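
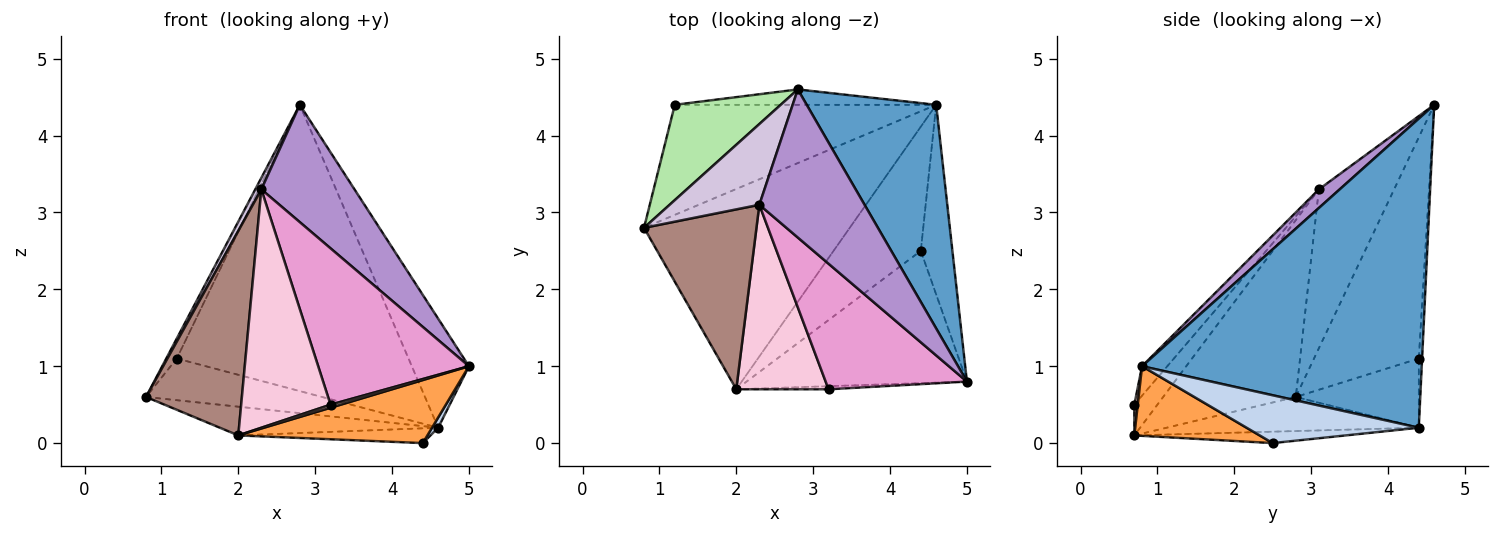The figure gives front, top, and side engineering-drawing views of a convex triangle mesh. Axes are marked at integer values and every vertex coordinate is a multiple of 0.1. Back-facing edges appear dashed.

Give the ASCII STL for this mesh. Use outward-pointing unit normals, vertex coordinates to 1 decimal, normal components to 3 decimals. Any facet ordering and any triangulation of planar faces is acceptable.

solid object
 facet normal 0.906 0.185 0.380
  outer loop
   vertex 4.6 4.4 0.2
   vertex 2.8 4.6 4.4
   vertex 5.0 0.8 1.0
  endloop
 endfacet
 facet normal 0.834 -0.030 -0.551
  outer loop
   vertex 4.6 4.4 0.2
   vertex 5.0 0.8 1.0
   vertex 4.4 2.5 0.0
  endloop
 endfacet
 facet normal 0.274 -0.414 -0.868
  outer loop
   vertex 2.0 0.7 0.1
   vertex 4.4 2.5 0.0
   vertex 5.0 0.8 1.0
  endloop
 endfacet
 facet normal -0.162 0.140 -0.977
  outer loop
   vertex 2.0 0.7 0.1
   vertex 0.8 2.8 0.6
   vertex 4.6 4.4 0.2
  endloop
 endfacet
 facet normal -0.129 0.117 -0.985
  outer loop
   vertex 2.0 0.7 0.1
   vertex 4.6 4.4 0.2
   vertex 4.4 2.5 0.0
  endloop
 endfacet
 facet normal -0.898 0.090 0.430
  outer loop
   vertex 1.2 4.4 1.1
   vertex 0.8 2.8 0.6
   vertex 2.8 4.6 4.4
  endloop
 endfacet
 facet normal -0.240 0.344 -0.908
  outer loop
   vertex 1.2 4.4 1.1
   vertex 4.6 4.4 0.2
   vertex 0.8 2.8 0.6
  endloop
 endfacet
 facet normal -0.014 0.998 -0.054
  outer loop
   vertex 1.2 4.4 1.1
   vertex 2.8 4.6 4.4
   vertex 4.6 4.4 0.2
  endloop
 endfacet
 facet normal 0.137 -0.615 0.776
  outer loop
   vertex 2.3 3.1 3.3
   vertex 5.0 0.8 1.0
   vertex 2.8 4.6 4.4
  endloop
 endfacet
 facet normal -0.869 -0.070 0.490
  outer loop
   vertex 2.3 3.1 3.3
   vertex 2.8 4.6 4.4
   vertex 0.8 2.8 0.6
  endloop
 endfacet
 facet normal -0.720 -0.521 0.458
  outer loop
   vertex 2.3 3.1 3.3
   vertex 0.8 2.8 0.6
   vertex 2.0 0.7 0.1
  endloop
 endfacet
 facet normal 0.229 -0.688 -0.688
  outer loop
   vertex 3.2 0.7 0.5
   vertex 2.0 0.7 0.1
   vertex 5.0 0.8 1.0
  endloop
 endfacet
 facet normal -0.130 -0.773 0.621
  outer loop
   vertex 3.2 0.7 0.5
   vertex 5.0 0.8 1.0
   vertex 2.3 3.1 3.3
  endloop
 endfacet
 facet normal -0.200 -0.775 0.600
  outer loop
   vertex 3.2 0.7 0.5
   vertex 2.3 3.1 3.3
   vertex 2.0 0.7 0.1
  endloop
 endfacet
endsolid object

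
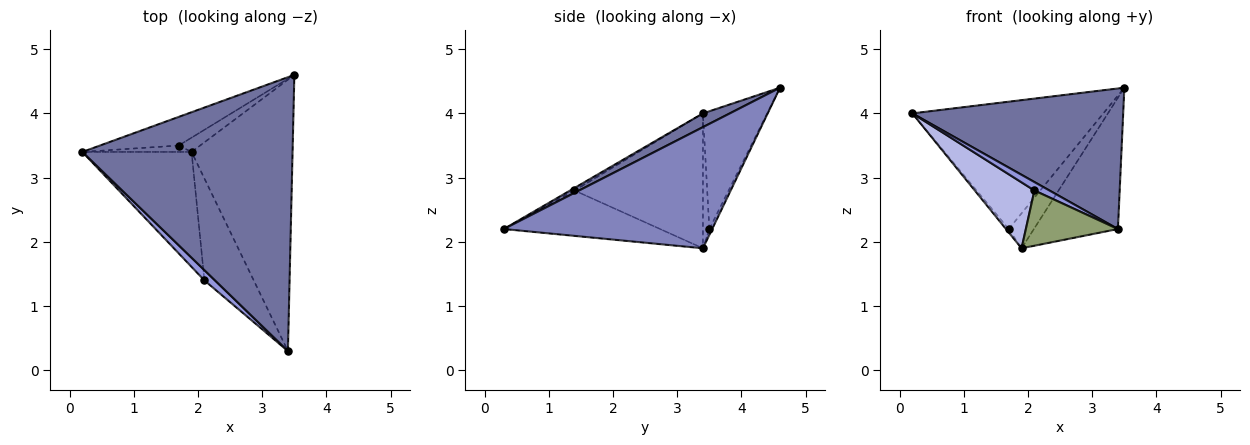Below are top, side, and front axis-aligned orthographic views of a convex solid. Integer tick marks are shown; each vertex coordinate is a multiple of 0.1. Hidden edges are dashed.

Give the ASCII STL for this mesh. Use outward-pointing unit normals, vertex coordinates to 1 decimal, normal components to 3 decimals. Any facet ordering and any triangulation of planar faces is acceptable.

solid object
 facet normal 0.058 -0.456 0.888
  outer loop
   vertex 3.4 0.3 2.2
   vertex 3.5 4.6 4.4
   vertex 0.2 3.4 4.0
  endloop
 endfacet
 facet normal 0.734 0.296 -0.612
  outer loop
   vertex 1.9 3.4 1.9
   vertex 3.5 4.6 4.4
   vertex 3.4 0.3 2.2
  endloop
 endfacet
 facet normal -0.179 -0.625 0.760
  outer loop
   vertex 2.1 1.4 2.8
   vertex 3.4 0.3 2.2
   vertex 0.2 3.4 4.0
  endloop
 endfacet
 facet normal -0.731 -0.339 -0.592
  outer loop
   vertex 2.1 1.4 2.8
   vertex 0.2 3.4 4.0
   vertex 1.9 3.4 1.9
  endloop
 endfacet
 facet normal -0.629 -0.370 -0.684
  outer loop
   vertex 2.1 1.4 2.8
   vertex 1.9 3.4 1.9
   vertex 3.4 0.3 2.2
  endloop
 endfacet
 facet normal -0.312 0.927 -0.208
  outer loop
   vertex 1.7 3.5 2.2
   vertex 0.2 3.4 4.0
   vertex 3.5 4.6 4.4
  endloop
 endfacet
 facet normal -0.737 0.316 -0.597
  outer loop
   vertex 1.7 3.5 2.2
   vertex 1.9 3.4 1.9
   vertex 0.2 3.4 4.0
  endloop
 endfacet
 facet normal -0.103 0.921 -0.376
  outer loop
   vertex 1.7 3.5 2.2
   vertex 3.5 4.6 4.4
   vertex 1.9 3.4 1.9
  endloop
 endfacet
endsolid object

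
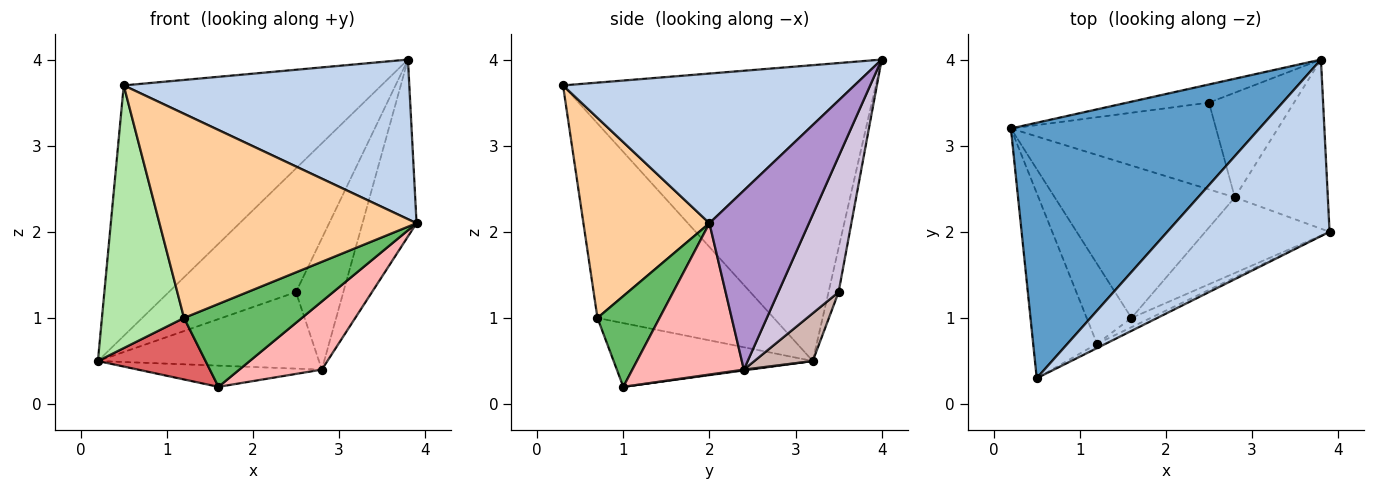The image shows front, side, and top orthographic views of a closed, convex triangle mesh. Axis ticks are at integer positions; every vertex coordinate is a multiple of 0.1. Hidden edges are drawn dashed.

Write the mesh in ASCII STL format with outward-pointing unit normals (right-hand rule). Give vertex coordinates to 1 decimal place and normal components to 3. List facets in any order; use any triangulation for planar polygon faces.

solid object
 facet normal -0.648 0.533 0.544
  outer loop
   vertex 3.8 4.0 4.0
   vertex 0.2 3.2 0.5
   vertex 0.5 0.3 3.7
  endloop
 endfacet
 facet normal 0.565 -0.553 0.612
  outer loop
   vertex 3.8 4.0 4.0
   vertex 0.5 0.3 3.7
   vertex 3.9 2.0 2.1
  endloop
 endfacet
 facet normal -0.078 0.986 -0.145
  outer loop
   vertex 2.5 3.5 1.3
   vertex 0.2 3.2 0.5
   vertex 3.8 4.0 4.0
  endloop
 endfacet
 facet normal 0.440 -0.898 -0.019
  outer loop
   vertex 1.2 0.7 1.0
   vertex 3.9 2.0 2.1
   vertex 0.5 0.3 3.7
  endloop
 endfacet
 facet normal 0.464 -0.880 -0.098
  outer loop
   vertex 1.2 0.7 1.0
   vertex 1.6 1.0 0.2
   vertex 3.9 2.0 2.1
  endloop
 endfacet
 facet normal -0.869 -0.405 -0.285
  outer loop
   vertex 1.2 0.7 1.0
   vertex 0.5 0.3 3.7
   vertex 0.2 3.2 0.5
  endloop
 endfacet
 facet normal -0.748 -0.404 -0.526
  outer loop
   vertex 1.2 0.7 1.0
   vertex 0.2 3.2 0.5
   vertex 1.6 1.0 0.2
  endloop
 endfacet
 facet normal 0.671 -0.496 -0.551
  outer loop
   vertex 2.8 2.4 0.4
   vertex 3.9 2.0 2.1
   vertex 1.6 1.0 0.2
  endloop
 endfacet
 facet normal 0.799 0.434 -0.415
  outer loop
   vertex 2.8 2.4 0.4
   vertex 3.8 4.0 4.0
   vertex 3.9 2.0 2.1
  endloop
 endfacet
 facet normal 0.705 0.554 -0.442
  outer loop
   vertex 2.8 2.4 0.4
   vertex 2.5 3.5 1.3
   vertex 3.8 4.0 4.0
  endloop
 endfacet
 facet normal 0.004 0.138 -0.990
  outer loop
   vertex 2.8 2.4 0.4
   vertex 1.6 1.0 0.2
   vertex 0.2 3.2 0.5
  endloop
 endfacet
 facet normal 0.172 0.651 -0.739
  outer loop
   vertex 2.8 2.4 0.4
   vertex 0.2 3.2 0.5
   vertex 2.5 3.5 1.3
  endloop
 endfacet
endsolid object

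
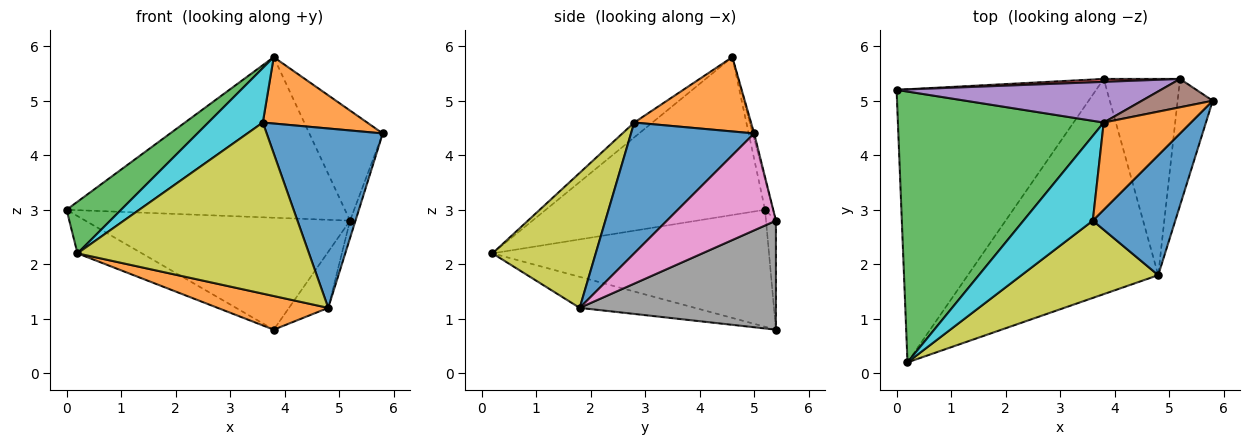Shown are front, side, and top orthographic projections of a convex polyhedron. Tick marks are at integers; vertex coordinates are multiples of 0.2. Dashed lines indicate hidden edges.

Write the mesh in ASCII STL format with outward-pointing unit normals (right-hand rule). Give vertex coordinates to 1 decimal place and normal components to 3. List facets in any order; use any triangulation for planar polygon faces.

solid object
 facet normal -0.502 0.117 -0.857
  outer loop
   vertex 3.8 5.4 0.8
   vertex 0.2 0.2 2.2
   vertex 0.0 5.2 3.0
  endloop
 endfacet
 facet normal -0.159 -0.153 -0.975
  outer loop
   vertex 4.8 1.8 1.2
   vertex 0.2 0.2 2.2
   vertex 3.8 5.4 0.8
  endloop
 endfacet
 facet normal -0.602 -0.150 0.785
  outer loop
   vertex 3.8 4.6 5.8
   vertex 0.0 5.2 3.0
   vertex 0.2 0.2 2.2
  endloop
 endfacet
 facet normal -0.037 0.999 0.026
  outer loop
   vertex 5.2 5.4 2.8
   vertex 3.8 5.4 0.8
   vertex 0.0 5.2 3.0
  endloop
 endfacet
 facet normal -0.028 0.969 0.245
  outer loop
   vertex 5.2 5.4 2.8
   vertex 0.0 5.2 3.0
   vertex 3.8 4.6 5.8
  endloop
 endfacet
 facet normal -0.019 0.968 0.249
  outer loop
   vertex 5.2 5.4 2.8
   vertex 3.8 4.6 5.8
   vertex 5.8 5.0 4.4
  endloop
 endfacet
 facet normal 0.939 0.047 -0.340
  outer loop
   vertex 5.2 5.4 2.8
   vertex 5.8 5.0 4.4
   vertex 4.8 1.8 1.2
  endloop
 endfacet
 facet normal 0.808 0.162 -0.566
  outer loop
   vertex 5.2 5.4 2.8
   vertex 4.8 1.8 1.2
   vertex 3.8 5.4 0.8
  endloop
 endfacet
 facet normal 0.377 -0.844 0.381
  outer loop
   vertex 3.6 2.8 4.6
   vertex 0.2 0.2 2.2
   vertex 4.8 1.8 1.2
  endloop
 endfacet
 facet normal -0.177 -0.532 0.828
  outer loop
   vertex 3.6 2.8 4.6
   vertex 3.8 4.6 5.8
   vertex 0.2 0.2 2.2
  endloop
 endfacet
 facet normal 0.661 -0.624 0.417
  outer loop
   vertex 3.6 2.8 4.6
   vertex 4.8 1.8 1.2
   vertex 5.8 5.0 4.4
  endloop
 endfacet
 facet normal 0.561 -0.501 0.659
  outer loop
   vertex 3.6 2.8 4.6
   vertex 5.8 5.0 4.4
   vertex 3.8 4.6 5.8
  endloop
 endfacet
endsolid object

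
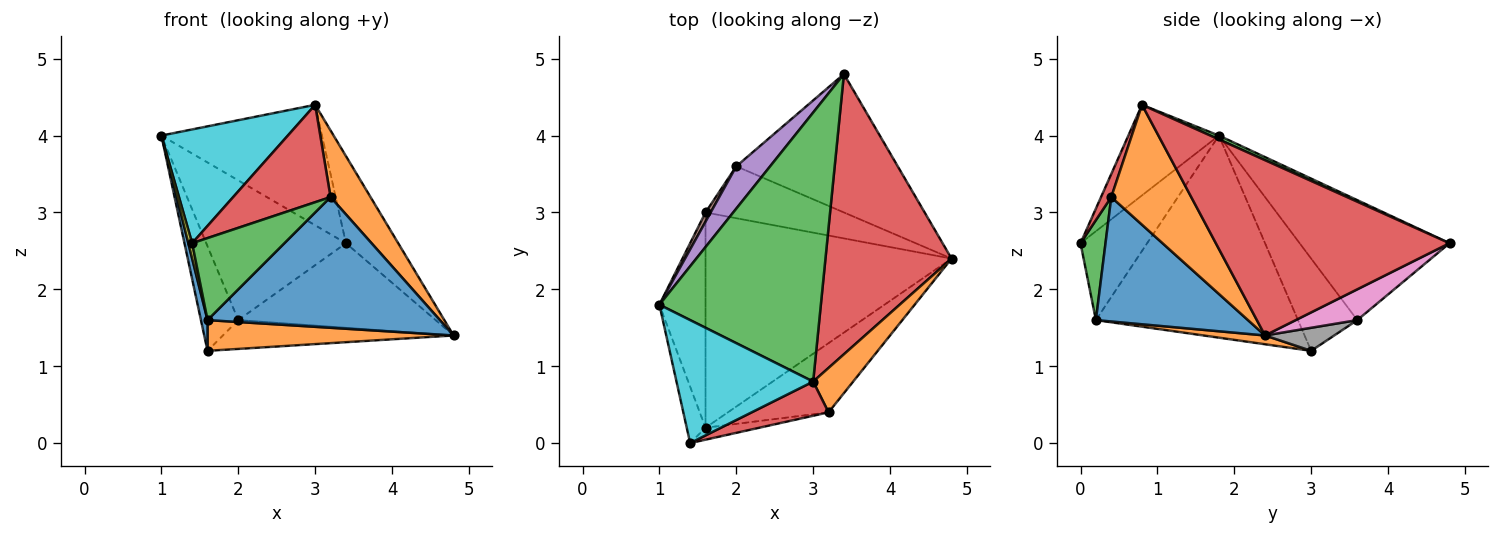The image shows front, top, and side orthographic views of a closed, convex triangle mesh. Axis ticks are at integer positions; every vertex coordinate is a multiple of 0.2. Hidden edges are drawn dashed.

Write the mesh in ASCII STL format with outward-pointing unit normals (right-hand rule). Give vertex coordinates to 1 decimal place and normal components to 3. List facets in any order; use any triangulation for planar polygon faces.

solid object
 facet normal -0.974 -0.032 -0.222
  outer loop
   vertex 1.6 0.2 1.6
   vertex 1.0 1.8 4.0
   vertex 1.6 3.0 1.2
  endloop
 endfacet
 facet normal 0.035 -0.141 -0.989
  outer loop
   vertex 1.6 0.2 1.6
   vertex 1.6 3.0 1.2
   vertex 4.8 2.4 1.4
  endloop
 endfacet
 facet normal 0.022 0.408 0.913
  outer loop
   vertex 3.0 0.8 4.4
   vertex 3.4 4.8 2.6
   vertex 1.0 1.8 4.0
  endloop
 endfacet
 facet normal 0.799 0.179 0.575
  outer loop
   vertex 3.0 0.8 4.4
   vertex 4.8 2.4 1.4
   vertex 3.4 4.8 2.6
  endloop
 endfacet
 facet normal -0.717 0.668 0.202
  outer loop
   vertex 2.0 3.6 1.6
   vertex 1.0 1.8 4.0
   vertex 3.4 4.8 2.6
  endloop
 endfacet
 facet normal -0.845 0.532 0.047
  outer loop
   vertex 2.0 3.6 1.6
   vertex 1.6 3.0 1.2
   vertex 1.0 1.8 4.0
  endloop
 endfacet
 facet normal 0.160 0.515 -0.842
  outer loop
   vertex 2.0 3.6 1.6
   vertex 3.4 4.8 2.6
   vertex 4.8 2.4 1.4
  endloop
 endfacet
 facet normal 0.144 0.481 -0.865
  outer loop
   vertex 2.0 3.6 1.6
   vertex 4.8 2.4 1.4
   vertex 1.6 3.0 1.2
  endloop
 endfacet
 facet normal -0.977 -0.056 -0.207
  outer loop
   vertex 1.4 0.0 2.6
   vertex 1.0 1.8 4.0
   vertex 1.6 0.2 1.6
  endloop
 endfacet
 facet normal -0.437 -0.611 0.660
  outer loop
   vertex 1.4 0.0 2.6
   vertex 3.0 0.8 4.4
   vertex 1.0 1.8 4.0
  endloop
 endfacet
 facet normal 0.501 -0.765 -0.405
  outer loop
   vertex 3.2 0.4 3.2
   vertex 1.6 0.2 1.6
   vertex 4.8 2.4 1.4
  endloop
 endfacet
 facet normal 0.857 -0.429 0.286
  outer loop
   vertex 3.2 0.4 3.2
   vertex 4.8 2.4 1.4
   vertex 3.0 0.8 4.4
  endloop
 endfacet
 facet normal 0.259 -0.956 -0.139
  outer loop
   vertex 3.2 0.4 3.2
   vertex 1.4 0.0 2.6
   vertex 1.6 0.2 1.6
  endloop
 endfacet
 facet normal 0.099 -0.939 0.329
  outer loop
   vertex 3.2 0.4 3.2
   vertex 3.0 0.8 4.4
   vertex 1.4 0.0 2.6
  endloop
 endfacet
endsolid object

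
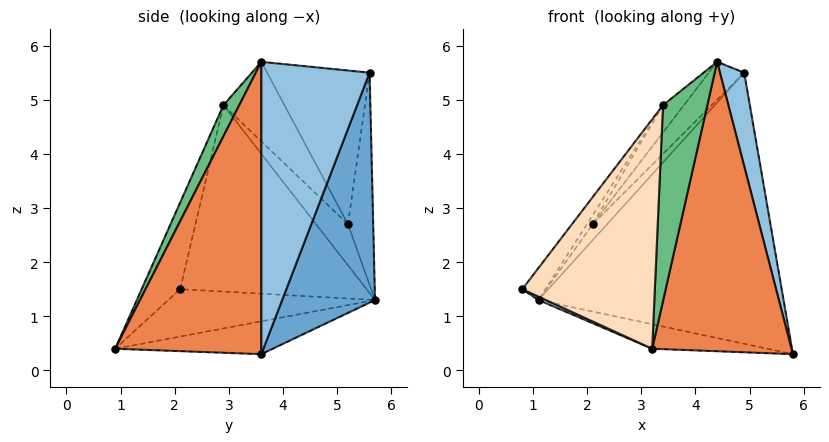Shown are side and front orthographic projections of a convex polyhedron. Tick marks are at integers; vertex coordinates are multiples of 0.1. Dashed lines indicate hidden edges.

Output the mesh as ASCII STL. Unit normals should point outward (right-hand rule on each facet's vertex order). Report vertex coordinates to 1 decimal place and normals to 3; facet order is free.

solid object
 facet normal 0.340 0.896 -0.286
  outer loop
   vertex 4.9 5.6 5.5
   vertex 5.8 3.6 0.3
   vertex 1.1 5.7 1.3
  endloop
 endfacet
 facet normal 0.946 -0.212 0.245
  outer loop
   vertex 4.9 5.6 5.5
   vertex 4.4 3.6 5.7
   vertex 5.8 3.6 0.3
  endloop
 endfacet
 facet normal -0.423 -0.015 -0.906
  outer loop
   vertex 3.2 0.9 0.4
   vertex 0.8 2.1 1.5
   vertex 1.1 5.7 1.3
  endloop
 endfacet
 facet normal -0.157 0.115 -0.981
  outer loop
   vertex 3.2 0.9 0.4
   vertex 1.1 5.7 1.3
   vertex 5.8 3.6 0.3
  endloop
 endfacet
 facet normal 0.711 -0.678 0.184
  outer loop
   vertex 3.2 0.9 0.4
   vertex 5.8 3.6 0.3
   vertex 4.4 3.6 5.7
  endloop
 endfacet
 facet normal -0.679 0.388 0.623
  outer loop
   vertex 2.1 5.2 2.7
   vertex 4.9 5.6 5.5
   vertex 1.1 5.7 1.3
  endloop
 endfacet
 facet normal -0.703 0.243 0.668
  outer loop
   vertex 2.1 5.2 2.7
   vertex 4.4 3.6 5.7
   vertex 4.9 5.6 5.5
  endloop
 endfacet
 facet normal -0.255 -0.879 0.402
  outer loop
   vertex 3.4 2.9 4.9
   vertex 0.8 2.1 1.5
   vertex 3.2 0.9 0.4
  endloop
 endfacet
 facet normal 0.312 -0.873 0.374
  outer loop
   vertex 3.4 2.9 4.9
   vertex 3.2 0.9 0.4
   vertex 4.4 3.6 5.7
  endloop
 endfacet
 facet normal -0.704 0.241 0.668
  outer loop
   vertex 3.4 2.9 4.9
   vertex 4.4 3.6 5.7
   vertex 2.1 5.2 2.7
  endloop
 endfacet
 facet normal -0.802 0.100 0.590
  outer loop
   vertex 3.4 2.9 4.9
   vertex 1.1 5.7 1.3
   vertex 0.8 2.1 1.5
  endloop
 endfacet
 facet normal -0.781 0.140 0.608
  outer loop
   vertex 3.4 2.9 4.9
   vertex 2.1 5.2 2.7
   vertex 1.1 5.7 1.3
  endloop
 endfacet
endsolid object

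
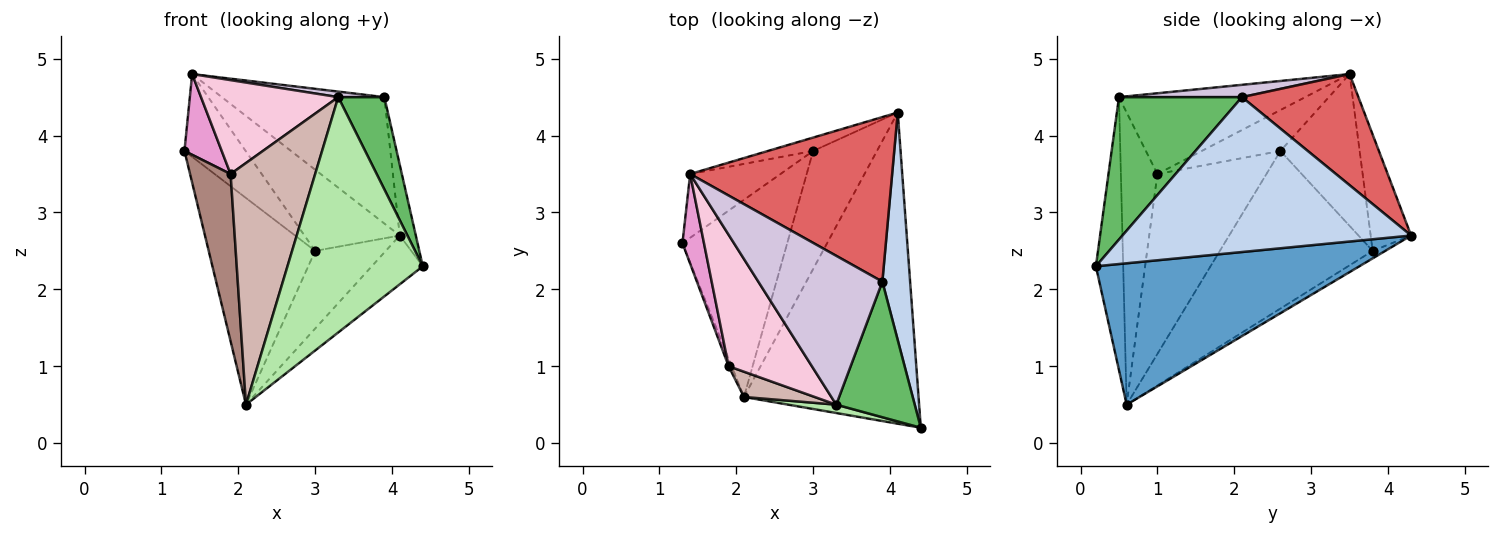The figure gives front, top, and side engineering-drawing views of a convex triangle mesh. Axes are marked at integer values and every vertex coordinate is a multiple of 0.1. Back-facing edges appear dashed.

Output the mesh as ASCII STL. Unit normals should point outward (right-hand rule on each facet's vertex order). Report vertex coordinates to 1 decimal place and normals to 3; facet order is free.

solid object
 facet normal 0.625 0.121 -0.771
  outer loop
   vertex 2.1 0.6 0.5
   vertex 4.1 4.3 2.7
   vertex 4.4 0.2 2.3
  endloop
 endfacet
 facet normal 0.983 0.055 0.176
  outer loop
   vertex 3.9 2.1 4.5
   vertex 4.4 0.2 2.3
   vertex 4.1 4.3 2.7
  endloop
 endfacet
 facet normal -0.720 0.502 -0.479
  outer loop
   vertex 3.0 3.8 2.5
   vertex 2.1 0.6 0.5
   vertex 1.3 2.6 3.8
  endloop
 endfacet
 facet normal -0.097 0.547 -0.831
  outer loop
   vertex 3.0 3.8 2.5
   vertex 4.1 4.3 2.7
   vertex 2.1 0.6 0.5
  endloop
 endfacet
 facet normal 0.832 -0.312 0.459
  outer loop
   vertex 3.3 0.5 4.5
   vertex 4.4 0.2 2.3
   vertex 3.9 2.1 4.5
  endloop
 endfacet
 facet normal -0.198 -0.980 0.035
  outer loop
   vertex 3.3 0.5 4.5
   vertex 2.1 0.6 0.5
   vertex 4.4 0.2 2.3
  endloop
 endfacet
 facet normal 0.400 0.558 0.727
  outer loop
   vertex 1.4 3.5 4.8
   vertex 3.9 2.1 4.5
   vertex 4.1 4.3 2.7
  endloop
 endfacet
 facet normal -0.716 0.553 -0.426
  outer loop
   vertex 1.4 3.5 4.8
   vertex 3.0 3.8 2.5
   vertex 1.3 2.6 3.8
  endloop
 endfacet
 facet normal -0.386 0.910 -0.150
  outer loop
   vertex 1.4 3.5 4.8
   vertex 4.1 4.3 2.7
   vertex 3.0 3.8 2.5
  endloop
 endfacet
 facet normal 0.099 -0.037 0.994
  outer loop
   vertex 1.4 3.5 4.8
   vertex 3.3 0.5 4.5
   vertex 3.9 2.1 4.5
  endloop
 endfacet
 facet normal -0.937 -0.348 -0.016
  outer loop
   vertex 1.9 1.0 3.5
   vertex 1.3 2.6 3.8
   vertex 2.1 0.6 0.5
  endloop
 endfacet
 facet normal -0.395 -0.914 0.096
  outer loop
   vertex 1.9 1.0 3.5
   vertex 2.1 0.6 0.5
   vertex 3.3 0.5 4.5
  endloop
 endfacet
 facet normal -0.816 -0.387 0.430
  outer loop
   vertex 1.9 1.0 3.5
   vertex 1.4 3.5 4.8
   vertex 1.3 2.6 3.8
  endloop
 endfacet
 facet normal -0.619 -0.456 0.639
  outer loop
   vertex 1.9 1.0 3.5
   vertex 3.3 0.5 4.5
   vertex 1.4 3.5 4.8
  endloop
 endfacet
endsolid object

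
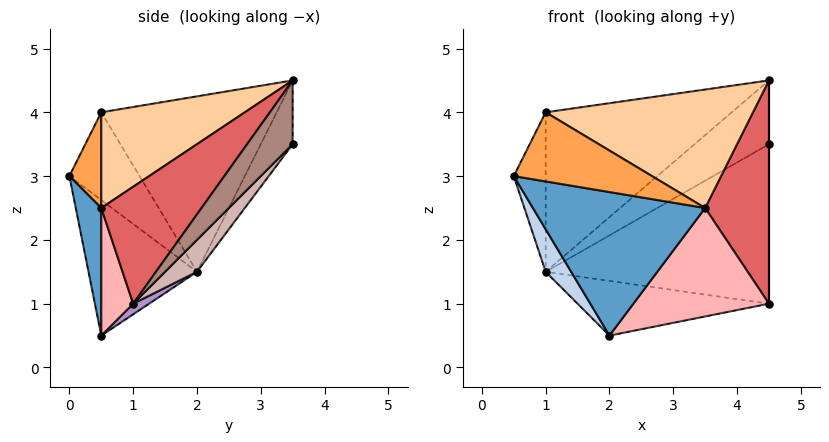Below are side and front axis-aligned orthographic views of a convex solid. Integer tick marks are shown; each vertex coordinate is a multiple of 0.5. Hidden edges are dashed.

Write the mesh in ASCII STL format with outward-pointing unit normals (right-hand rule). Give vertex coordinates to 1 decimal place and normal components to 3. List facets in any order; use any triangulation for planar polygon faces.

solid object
 facet normal 0.146 -0.983 -0.109
  outer loop
   vertex 3.5 0.5 2.5
   vertex 0.5 0.0 3.0
   vertex 2.0 0.5 0.5
  endloop
 endfacet
 facet normal -0.824 -0.194 -0.533
  outer loop
   vertex 1.0 2.0 1.5
   vertex 2.0 0.5 0.5
   vertex 0.5 0.0 3.0
  endloop
 endfacet
 facet normal 0.211 -0.912 0.351
  outer loop
   vertex 1.0 0.5 4.0
   vertex 0.5 0.0 3.0
   vertex 3.5 0.5 2.5
  endloop
 endfacet
 facet normal 0.413 -0.596 0.688
  outer loop
   vertex 1.0 0.5 4.0
   vertex 3.5 0.5 2.5
   vertex 4.5 3.5 4.5
  endloop
 endfacet
 facet normal -0.884 0.402 0.241
  outer loop
   vertex 1.0 0.5 4.0
   vertex 1.0 2.0 1.5
   vertex 0.5 0.0 3.0
  endloop
 endfacet
 facet normal -0.629 0.667 0.400
  outer loop
   vertex 1.0 0.5 4.0
   vertex 4.5 3.5 4.5
   vertex 1.0 2.0 1.5
  endloop
 endfacet
 facet normal 0.788 -0.501 0.358
  outer loop
   vertex 4.5 1.0 1.0
   vertex 4.5 3.5 4.5
   vertex 3.5 0.5 2.5
  endloop
 endfacet
 facet normal 0.226 -0.959 -0.169
  outer loop
   vertex 4.5 1.0 1.0
   vertex 3.5 0.5 2.5
   vertex 2.0 0.5 0.5
  endloop
 endfacet
 facet normal 0.048 0.576 -0.816
  outer loop
   vertex 4.5 1.0 1.0
   vertex 2.0 0.5 0.5
   vertex 1.0 2.0 1.5
  endloop
 endfacet
 facet normal -0.394 0.919 0.000
  outer loop
   vertex 4.5 3.5 3.5
   vertex 1.0 2.0 1.5
   vertex 4.5 3.5 4.5
  endloop
 endfacet
 facet normal 1.000 0.000 0.000
  outer loop
   vertex 4.5 3.5 3.5
   vertex 4.5 3.5 4.5
   vertex 4.5 1.0 1.0
  endloop
 endfacet
 facet normal 0.101 0.704 -0.704
  outer loop
   vertex 4.5 3.5 3.5
   vertex 4.5 1.0 1.0
   vertex 1.0 2.0 1.5
  endloop
 endfacet
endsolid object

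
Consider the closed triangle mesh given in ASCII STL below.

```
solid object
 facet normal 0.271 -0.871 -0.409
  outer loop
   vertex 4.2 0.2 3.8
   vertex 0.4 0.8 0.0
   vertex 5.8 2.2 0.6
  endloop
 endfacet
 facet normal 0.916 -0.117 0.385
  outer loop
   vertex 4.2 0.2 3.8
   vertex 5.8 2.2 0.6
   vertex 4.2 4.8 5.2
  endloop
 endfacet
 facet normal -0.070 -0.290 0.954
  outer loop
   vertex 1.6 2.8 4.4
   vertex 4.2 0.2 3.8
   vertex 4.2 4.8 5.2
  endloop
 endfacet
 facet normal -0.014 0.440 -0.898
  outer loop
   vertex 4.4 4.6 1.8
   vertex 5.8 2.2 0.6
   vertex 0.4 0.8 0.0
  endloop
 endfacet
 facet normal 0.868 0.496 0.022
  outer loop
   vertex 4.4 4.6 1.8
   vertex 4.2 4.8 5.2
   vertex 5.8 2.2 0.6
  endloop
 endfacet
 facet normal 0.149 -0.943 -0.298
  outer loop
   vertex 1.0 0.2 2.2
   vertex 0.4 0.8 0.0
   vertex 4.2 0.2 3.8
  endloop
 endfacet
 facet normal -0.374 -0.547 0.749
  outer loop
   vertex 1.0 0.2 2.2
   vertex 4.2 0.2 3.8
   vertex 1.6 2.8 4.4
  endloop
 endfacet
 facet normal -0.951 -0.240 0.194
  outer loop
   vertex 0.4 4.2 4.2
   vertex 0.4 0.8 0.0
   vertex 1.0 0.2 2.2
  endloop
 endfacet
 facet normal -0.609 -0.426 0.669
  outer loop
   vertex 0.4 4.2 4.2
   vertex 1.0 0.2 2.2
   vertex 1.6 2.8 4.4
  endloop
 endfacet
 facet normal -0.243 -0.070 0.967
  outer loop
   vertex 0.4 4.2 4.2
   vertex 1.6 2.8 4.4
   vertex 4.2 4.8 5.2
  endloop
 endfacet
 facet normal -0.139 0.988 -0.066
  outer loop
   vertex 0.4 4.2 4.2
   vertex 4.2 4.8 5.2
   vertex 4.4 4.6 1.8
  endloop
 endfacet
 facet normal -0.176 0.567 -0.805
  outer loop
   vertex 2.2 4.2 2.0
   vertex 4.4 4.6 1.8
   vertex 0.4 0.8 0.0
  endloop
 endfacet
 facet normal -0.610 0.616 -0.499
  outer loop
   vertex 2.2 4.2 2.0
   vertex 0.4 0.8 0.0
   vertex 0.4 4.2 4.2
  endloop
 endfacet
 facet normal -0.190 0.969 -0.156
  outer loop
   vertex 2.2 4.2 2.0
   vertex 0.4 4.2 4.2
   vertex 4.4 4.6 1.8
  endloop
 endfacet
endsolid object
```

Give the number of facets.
14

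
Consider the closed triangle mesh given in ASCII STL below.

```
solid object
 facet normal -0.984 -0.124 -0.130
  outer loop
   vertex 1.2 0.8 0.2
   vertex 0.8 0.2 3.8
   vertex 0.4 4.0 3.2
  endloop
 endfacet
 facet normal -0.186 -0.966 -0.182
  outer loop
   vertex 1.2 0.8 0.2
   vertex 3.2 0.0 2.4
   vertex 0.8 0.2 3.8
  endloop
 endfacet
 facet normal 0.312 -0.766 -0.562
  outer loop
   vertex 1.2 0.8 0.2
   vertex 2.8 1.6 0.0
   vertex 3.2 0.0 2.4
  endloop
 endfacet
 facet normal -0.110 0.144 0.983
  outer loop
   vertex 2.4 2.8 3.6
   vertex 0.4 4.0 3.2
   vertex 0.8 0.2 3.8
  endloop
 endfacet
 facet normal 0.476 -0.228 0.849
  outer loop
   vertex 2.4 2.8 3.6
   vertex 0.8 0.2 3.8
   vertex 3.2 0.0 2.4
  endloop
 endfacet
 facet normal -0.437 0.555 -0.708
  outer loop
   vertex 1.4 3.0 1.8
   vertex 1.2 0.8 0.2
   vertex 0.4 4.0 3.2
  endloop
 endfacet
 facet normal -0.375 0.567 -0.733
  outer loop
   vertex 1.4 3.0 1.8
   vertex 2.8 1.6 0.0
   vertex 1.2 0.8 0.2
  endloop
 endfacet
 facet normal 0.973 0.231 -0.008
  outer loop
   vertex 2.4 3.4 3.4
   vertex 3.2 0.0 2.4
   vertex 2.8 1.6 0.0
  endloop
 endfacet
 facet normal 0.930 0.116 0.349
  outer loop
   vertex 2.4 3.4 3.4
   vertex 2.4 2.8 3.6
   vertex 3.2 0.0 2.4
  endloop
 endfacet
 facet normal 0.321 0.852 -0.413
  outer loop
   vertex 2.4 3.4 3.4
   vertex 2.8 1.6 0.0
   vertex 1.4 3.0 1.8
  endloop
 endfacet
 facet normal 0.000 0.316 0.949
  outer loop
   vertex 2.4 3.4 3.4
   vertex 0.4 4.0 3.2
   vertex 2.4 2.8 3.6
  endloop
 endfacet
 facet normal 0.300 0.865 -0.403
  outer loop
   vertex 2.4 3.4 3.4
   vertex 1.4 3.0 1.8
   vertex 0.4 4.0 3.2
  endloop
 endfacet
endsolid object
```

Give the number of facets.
12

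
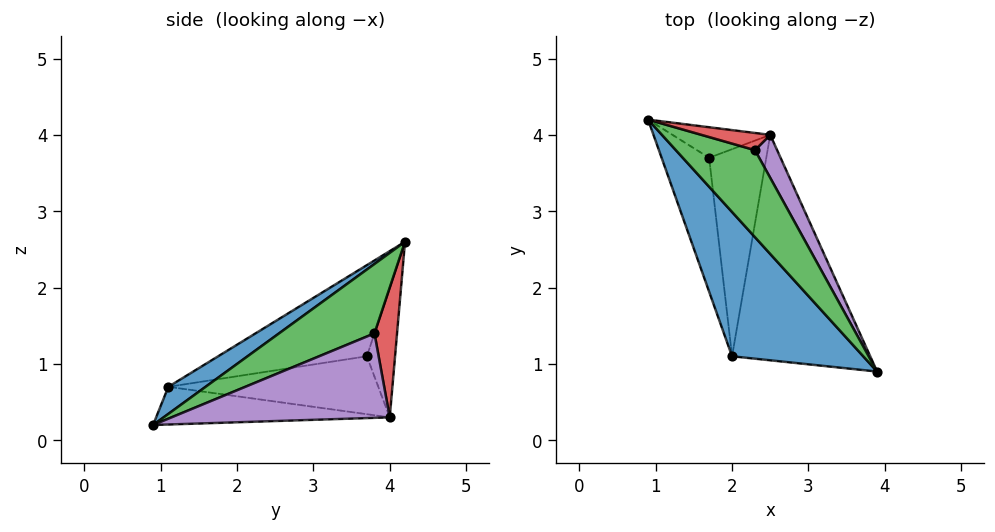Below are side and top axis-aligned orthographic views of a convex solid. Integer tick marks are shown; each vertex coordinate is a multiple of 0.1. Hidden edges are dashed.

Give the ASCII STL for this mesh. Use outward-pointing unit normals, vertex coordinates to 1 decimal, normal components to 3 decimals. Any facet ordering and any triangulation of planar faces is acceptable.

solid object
 facet normal 0.179 -0.467 0.866
  outer loop
   vertex 2.0 1.1 0.7
   vertex 3.9 0.9 0.2
   vertex 0.9 4.2 2.6
  endloop
 endfacet
 facet normal -0.262 -0.087 -0.961
  outer loop
   vertex 2.0 1.1 0.7
   vertex 2.5 4.0 0.3
   vertex 3.9 0.9 0.2
  endloop
 endfacet
 facet normal 0.659 0.053 0.751
  outer loop
   vertex 2.3 3.8 1.4
   vertex 0.9 4.2 2.6
   vertex 3.9 0.9 0.2
  endloop
 endfacet
 facet normal 0.450 0.861 0.238
  outer loop
   vertex 2.3 3.8 1.4
   vertex 2.5 4.0 0.3
   vertex 0.9 4.2 2.6
  endloop
 endfacet
 facet normal 0.889 0.394 0.233
  outer loop
   vertex 2.3 3.8 1.4
   vertex 3.9 0.9 0.2
   vertex 2.5 4.0 0.3
  endloop
 endfacet
 facet normal -0.707 0.466 -0.532
  outer loop
   vertex 1.7 3.7 1.1
   vertex 0.9 4.2 2.6
   vertex 2.5 4.0 0.3
  endloop
 endfacet
 facet normal -0.886 -0.031 -0.462
  outer loop
   vertex 1.7 3.7 1.1
   vertex 2.0 1.1 0.7
   vertex 0.9 4.2 2.6
  endloop
 endfacet
 facet normal -0.712 0.026 -0.702
  outer loop
   vertex 1.7 3.7 1.1
   vertex 2.5 4.0 0.3
   vertex 2.0 1.1 0.7
  endloop
 endfacet
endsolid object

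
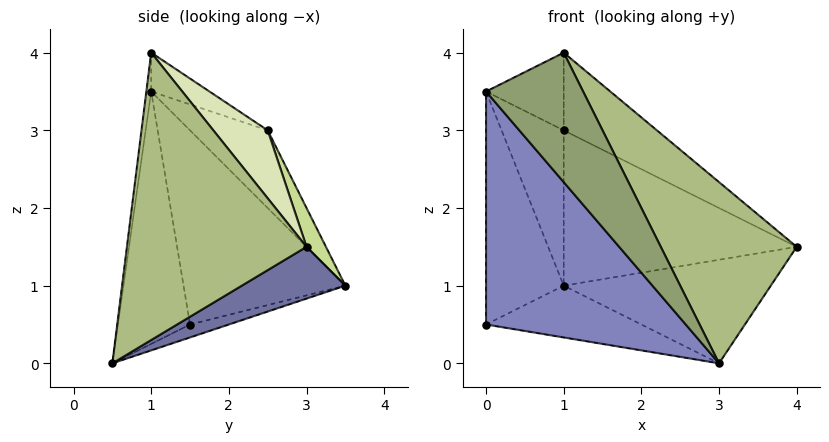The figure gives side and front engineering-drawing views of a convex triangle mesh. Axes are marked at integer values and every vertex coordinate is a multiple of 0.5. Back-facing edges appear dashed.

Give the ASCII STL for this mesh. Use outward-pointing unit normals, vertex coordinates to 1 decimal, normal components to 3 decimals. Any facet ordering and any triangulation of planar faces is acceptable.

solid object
 facet normal 0.218 0.436 -0.873
  outer loop
   vertex 1.0 3.5 1.0
   vertex 4.0 3.0 1.5
   vertex 3.0 0.5 0.0
  endloop
 endfacet
 facet normal -0.336 -0.929 -0.155
  outer loop
   vertex 0.0 1.5 0.5
   vertex 3.0 0.5 0.0
   vertex 0.0 1.0 3.5
  endloop
 endfacet
 facet normal -0.899 0.432 0.072
  outer loop
   vertex 0.0 1.5 0.5
   vertex 0.0 1.0 3.5
   vertex 1.0 3.5 1.0
  endloop
 endfacet
 facet normal -0.069 0.274 -0.959
  outer loop
   vertex 0.0 1.5 0.5
   vertex 1.0 3.5 1.0
   vertex 3.0 0.5 0.0
  endloop
 endfacet
 facet normal -0.050 -0.994 0.099
  outer loop
   vertex 1.0 1.0 4.0
   vertex 0.0 1.0 3.5
   vertex 3.0 0.5 0.0
  endloop
 endfacet
 facet normal 0.721 -0.545 0.428
  outer loop
   vertex 1.0 1.0 4.0
   vertex 3.0 0.5 0.0
   vertex 4.0 3.0 1.5
  endloop
 endfacet
 facet normal 0.074 0.892 0.446
  outer loop
   vertex 1.0 2.5 3.0
   vertex 4.0 3.0 1.5
   vertex 1.0 3.5 1.0
  endloop
 endfacet
 facet normal 0.308 0.528 0.792
  outer loop
   vertex 1.0 2.5 3.0
   vertex 1.0 1.0 4.0
   vertex 4.0 3.0 1.5
  endloop
 endfacet
 facet normal -0.745 0.596 0.298
  outer loop
   vertex 1.0 2.5 3.0
   vertex 1.0 3.5 1.0
   vertex 0.0 1.0 3.5
  endloop
 endfacet
 facet normal -0.384 0.512 0.768
  outer loop
   vertex 1.0 2.5 3.0
   vertex 0.0 1.0 3.5
   vertex 1.0 1.0 4.0
  endloop
 endfacet
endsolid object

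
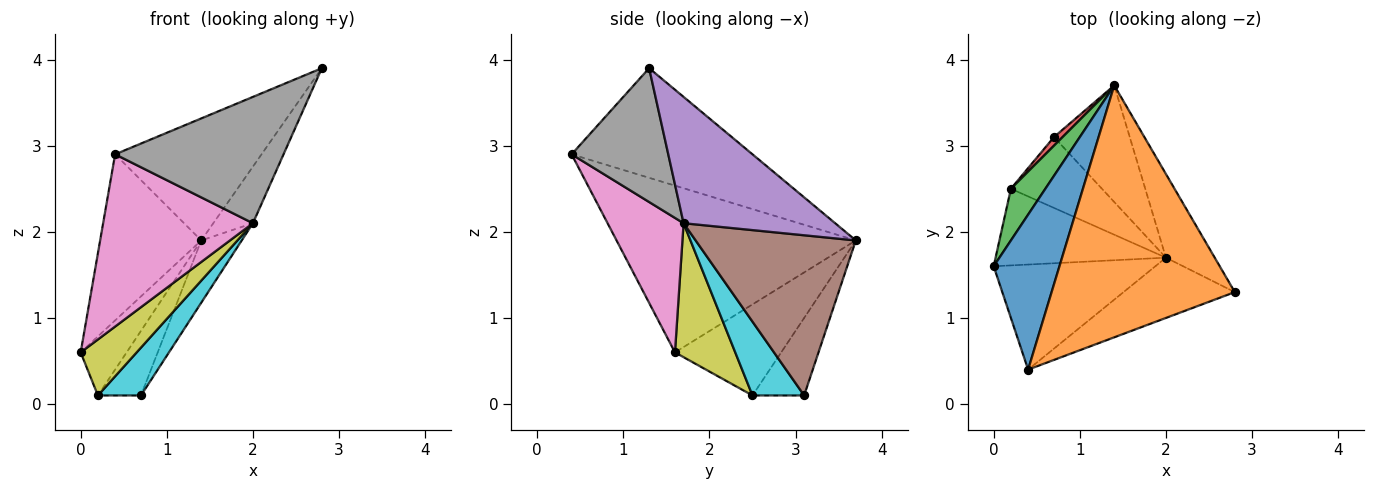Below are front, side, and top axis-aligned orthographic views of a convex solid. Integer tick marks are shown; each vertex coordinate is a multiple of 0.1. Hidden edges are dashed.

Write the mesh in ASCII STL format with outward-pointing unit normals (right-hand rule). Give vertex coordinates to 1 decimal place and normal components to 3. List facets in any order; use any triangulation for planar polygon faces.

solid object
 facet normal -0.866 0.366 0.341
  outer loop
   vertex 0.4 0.4 2.9
   vertex 1.4 3.7 1.9
   vertex 0.0 1.6 0.6
  endloop
 endfacet
 facet normal -0.474 0.384 0.792
  outer loop
   vertex 0.4 0.4 2.9
   vertex 2.8 1.3 3.9
   vertex 1.4 3.7 1.9
  endloop
 endfacet
 facet normal -0.867 0.375 0.328
  outer loop
   vertex 0.2 2.5 0.1
   vertex 0.0 1.6 0.6
   vertex 1.4 3.7 1.9
  endloop
 endfacet
 facet normal -0.765 0.638 0.085
  outer loop
   vertex 0.2 2.5 0.1
   vertex 1.4 3.7 1.9
   vertex 0.7 3.1 0.1
  endloop
 endfacet
 facet normal 0.906 0.237 -0.350
  outer loop
   vertex 2.0 1.7 2.1
   vertex 1.4 3.7 1.9
   vertex 2.8 1.3 3.9
  endloop
 endfacet
 facet normal 0.881 0.223 -0.417
  outer loop
   vertex 2.0 1.7 2.1
   vertex 0.7 3.1 0.1
   vertex 1.4 3.7 1.9
  endloop
 endfacet
 facet normal 0.398 -0.783 -0.478
  outer loop
   vertex 2.0 1.7 2.1
   vertex 0.4 0.4 2.9
   vertex 0.0 1.6 0.6
  endloop
 endfacet
 facet normal 0.460 -0.801 -0.382
  outer loop
   vertex 2.0 1.7 2.1
   vertex 2.8 1.3 3.9
   vertex 0.4 0.4 2.9
  endloop
 endfacet
 facet normal 0.536 -0.498 -0.682
  outer loop
   vertex 2.0 1.7 2.1
   vertex 0.0 1.6 0.6
   vertex 0.2 2.5 0.1
  endloop
 endfacet
 facet normal 0.558 -0.465 -0.688
  outer loop
   vertex 2.0 1.7 2.1
   vertex 0.2 2.5 0.1
   vertex 0.7 3.1 0.1
  endloop
 endfacet
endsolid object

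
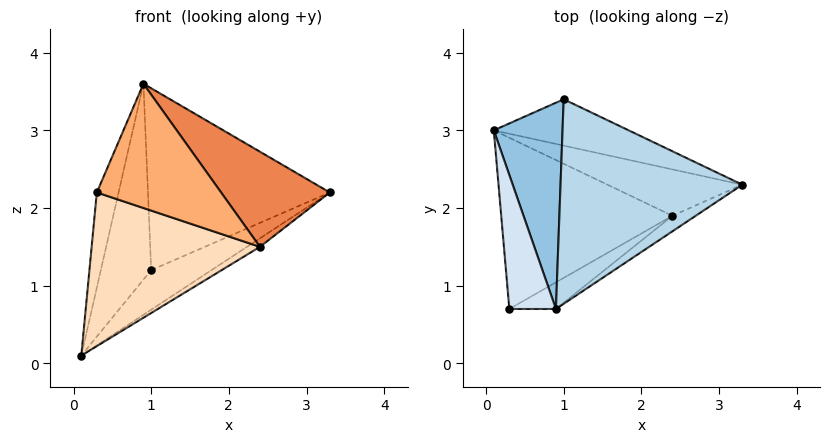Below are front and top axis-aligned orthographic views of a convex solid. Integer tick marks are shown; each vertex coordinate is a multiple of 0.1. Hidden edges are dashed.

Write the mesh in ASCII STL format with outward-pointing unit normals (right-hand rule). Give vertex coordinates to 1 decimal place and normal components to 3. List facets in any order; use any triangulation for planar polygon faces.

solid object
 facet normal 0.540 0.546 -0.640
  outer loop
   vertex 1.0 3.4 1.2
   vertex 3.3 2.3 2.2
   vertex 0.1 3.0 0.1
  endloop
 endfacet
 facet normal -0.766 0.443 0.466
  outer loop
   vertex 1.0 3.4 1.2
   vertex 0.1 3.0 0.1
   vertex 0.9 0.7 3.6
  endloop
 endfacet
 facet normal -0.007 0.664 0.747
  outer loop
   vertex 1.0 3.4 1.2
   vertex 0.9 0.7 3.6
   vertex 3.3 2.3 2.2
  endloop
 endfacet
 facet normal -0.885 0.269 0.379
  outer loop
   vertex 0.3 0.7 2.2
   vertex 0.9 0.7 3.6
   vertex 0.1 3.0 0.1
  endloop
 endfacet
 facet normal 0.491 -0.860 -0.140
  outer loop
   vertex 2.4 1.9 1.5
   vertex 3.3 2.3 2.2
   vertex 0.9 0.7 3.6
  endloop
 endfacet
 facet normal 0.439 -0.878 -0.188
  outer loop
   vertex 2.4 1.9 1.5
   vertex 0.9 0.7 3.6
   vertex 0.3 0.7 2.2
  endloop
 endfacet
 facet normal 0.565 0.149 -0.812
  outer loop
   vertex 2.4 1.9 1.5
   vertex 0.1 3.0 0.1
   vertex 3.3 2.3 2.2
  endloop
 endfacet
 facet normal 0.132 -0.662 -0.738
  outer loop
   vertex 2.4 1.9 1.5
   vertex 0.3 0.7 2.2
   vertex 0.1 3.0 0.1
  endloop
 endfacet
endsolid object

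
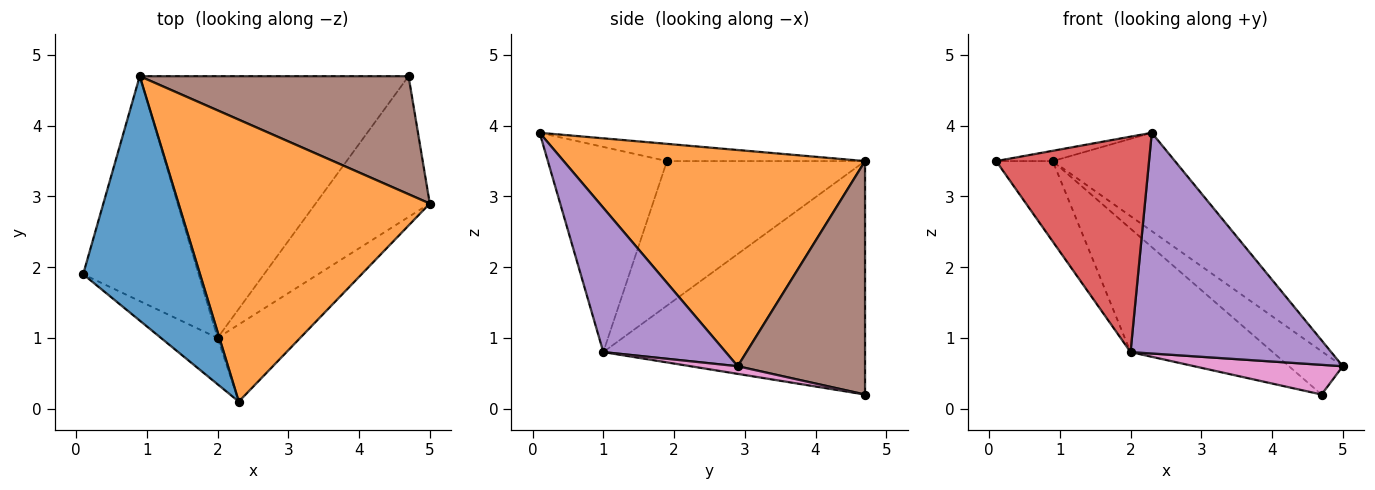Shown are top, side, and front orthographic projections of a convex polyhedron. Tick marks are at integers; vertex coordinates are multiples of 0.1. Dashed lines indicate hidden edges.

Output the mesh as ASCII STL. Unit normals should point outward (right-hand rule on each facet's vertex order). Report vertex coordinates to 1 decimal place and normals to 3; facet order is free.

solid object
 facet normal -0.146 0.042 0.988
  outer loop
   vertex 2.3 0.1 3.9
   vertex 0.9 4.7 3.5
   vertex 0.1 1.9 3.5
  endloop
 endfacet
 facet normal 0.631 0.256 0.733
  outer loop
   vertex 2.3 0.1 3.9
   vertex 5.0 2.9 0.6
   vertex 0.9 4.7 3.5
  endloop
 endfacet
 facet normal -0.763 0.218 -0.609
  outer loop
   vertex 2.0 1.0 0.8
   vertex 0.1 1.9 3.5
   vertex 0.9 4.7 3.5
  endloop
 endfacet
 facet normal -0.606 -0.778 -0.167
  outer loop
   vertex 2.0 1.0 0.8
   vertex 2.3 0.1 3.9
   vertex 0.1 1.9 3.5
  endloop
 endfacet
 facet normal 0.499 -0.818 -0.286
  outer loop
   vertex 2.0 1.0 0.8
   vertex 5.0 2.9 0.6
   vertex 2.3 0.1 3.9
  endloop
 endfacet
 facet normal 0.632 0.267 0.728
  outer loop
   vertex 4.7 4.7 0.2
   vertex 0.9 4.7 3.5
   vertex 5.0 2.9 0.6
  endloop
 endfacet
 facet normal 0.065 -0.206 -0.976
  outer loop
   vertex 4.7 4.7 0.2
   vertex 5.0 2.9 0.6
   vertex 2.0 1.0 0.8
  endloop
 endfacet
 facet normal -0.618 0.335 -0.711
  outer loop
   vertex 4.7 4.7 0.2
   vertex 2.0 1.0 0.8
   vertex 0.9 4.7 3.5
  endloop
 endfacet
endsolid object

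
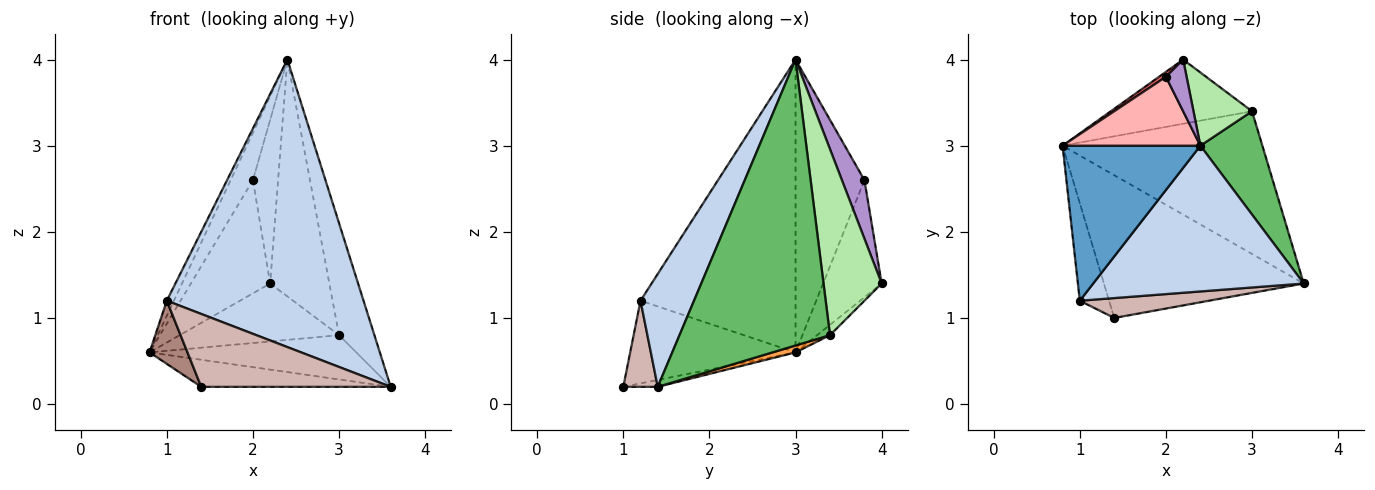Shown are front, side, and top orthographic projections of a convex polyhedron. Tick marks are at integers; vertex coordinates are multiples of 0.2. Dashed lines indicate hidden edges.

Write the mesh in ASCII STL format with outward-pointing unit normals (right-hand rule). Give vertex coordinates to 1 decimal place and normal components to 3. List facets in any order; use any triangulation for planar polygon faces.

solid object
 facet normal -0.904 0.041 0.425
  outer loop
   vertex 1.0 1.2 1.2
   vertex 2.4 3.0 4.0
   vertex 0.8 3.0 0.6
  endloop
 endfacet
 facet normal 0.236 -0.867 0.439
  outer loop
   vertex 1.0 1.2 1.2
   vertex 3.6 1.4 0.2
   vertex 2.4 3.0 4.0
  endloop
 endfacet
 facet normal 0.033 0.296 -0.955
  outer loop
   vertex 3.0 3.4 0.8
   vertex 3.6 1.4 0.2
   vertex 0.8 3.0 0.6
  endloop
 endfacet
 facet normal -0.054 0.669 -0.741
  outer loop
   vertex 3.0 3.4 0.8
   vertex 0.8 3.0 0.6
   vertex 2.2 4.0 1.4
  endloop
 endfacet
 facet normal 0.952 0.224 0.207
  outer loop
   vertex 3.0 3.4 0.8
   vertex 2.4 3.0 4.0
   vertex 3.6 1.4 0.2
  endloop
 endfacet
 facet normal 0.684 0.697 0.215
  outer loop
   vertex 3.0 3.4 0.8
   vertex 2.2 4.0 1.4
   vertex 2.4 3.0 4.0
  endloop
 endfacet
 facet normal -0.594 0.804 0.035
  outer loop
   vertex 2.0 3.8 2.6
   vertex 2.2 4.0 1.4
   vertex 0.8 3.0 0.6
  endloop
 endfacet
 facet normal -0.868 0.281 0.409
  outer loop
   vertex 2.0 3.8 2.6
   vertex 0.8 3.0 0.6
   vertex 2.4 3.0 4.0
  endloop
 endfacet
 facet normal 0.649 0.725 0.229
  outer loop
   vertex 2.0 3.8 2.6
   vertex 2.4 3.0 4.0
   vertex 2.2 4.0 1.4
  endloop
 endfacet
 facet normal -0.034 0.186 -0.982
  outer loop
   vertex 1.4 1.0 0.2
   vertex 0.8 3.0 0.6
   vertex 3.6 1.4 0.2
  endloop
 endfacet
 facet normal -0.921 -0.211 -0.326
  outer loop
   vertex 1.4 1.0 0.2
   vertex 1.0 1.2 1.2
   vertex 0.8 3.0 0.6
  endloop
 endfacet
 facet normal 0.173 -0.950 0.259
  outer loop
   vertex 1.4 1.0 0.2
   vertex 3.6 1.4 0.2
   vertex 1.0 1.2 1.2
  endloop
 endfacet
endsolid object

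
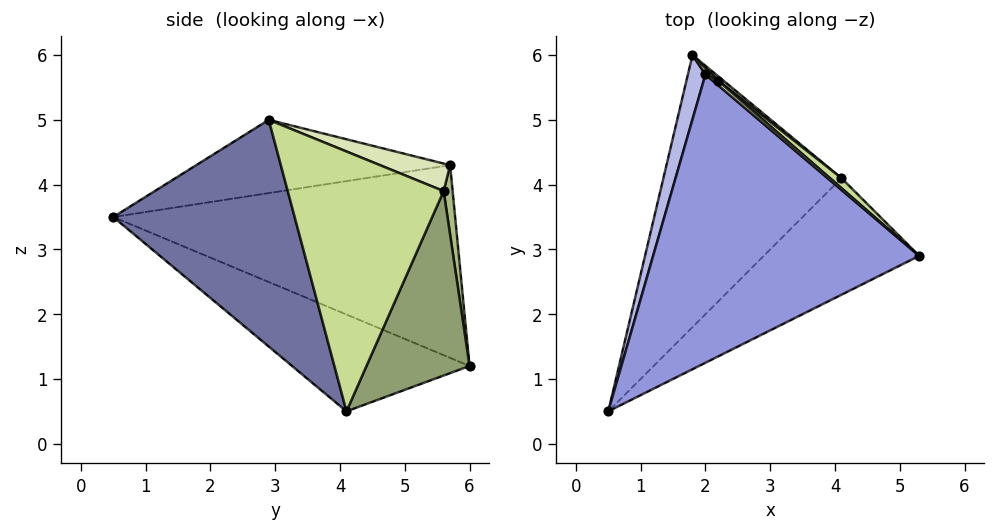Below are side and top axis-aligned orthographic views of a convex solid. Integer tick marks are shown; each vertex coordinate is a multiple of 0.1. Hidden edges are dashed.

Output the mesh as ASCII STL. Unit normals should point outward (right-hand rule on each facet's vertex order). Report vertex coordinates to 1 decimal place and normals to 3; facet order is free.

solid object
 facet normal 0.504 -0.792 -0.345
  outer loop
   vertex 4.1 4.1 0.5
   vertex 5.3 2.9 5.0
   vertex 0.5 0.5 3.5
  endloop
 endfacet
 facet normal -0.463 -0.247 -0.851
  outer loop
   vertex 4.1 4.1 0.5
   vertex 0.5 0.5 3.5
   vertex 1.8 6.0 1.2
  endloop
 endfacet
 facet normal -0.265 -0.072 0.962
  outer loop
   vertex 2.0 5.7 4.3
   vertex 0.5 0.5 3.5
   vertex 5.3 2.9 5.0
  endloop
 endfacet
 facet normal -0.961 0.264 0.087
  outer loop
   vertex 2.0 5.7 4.3
   vertex 1.8 6.0 1.2
   vertex 0.5 0.5 3.5
  endloop
 endfacet
 facet normal 0.640 0.768 0.019
  outer loop
   vertex 2.2 5.6 3.9
   vertex 4.1 4.1 0.5
   vertex 1.8 6.0 1.2
  endloop
 endfacet
 facet normal 0.523 0.851 0.049
  outer loop
   vertex 2.2 5.6 3.9
   vertex 1.8 6.0 1.2
   vertex 2.0 5.7 4.3
  endloop
 endfacet
 facet normal 0.651 0.759 0.029
  outer loop
   vertex 2.2 5.6 3.9
   vertex 5.3 2.9 5.0
   vertex 4.1 4.1 0.5
  endloop
 endfacet
 facet normal 0.627 0.769 0.121
  outer loop
   vertex 2.2 5.6 3.9
   vertex 2.0 5.7 4.3
   vertex 5.3 2.9 5.0
  endloop
 endfacet
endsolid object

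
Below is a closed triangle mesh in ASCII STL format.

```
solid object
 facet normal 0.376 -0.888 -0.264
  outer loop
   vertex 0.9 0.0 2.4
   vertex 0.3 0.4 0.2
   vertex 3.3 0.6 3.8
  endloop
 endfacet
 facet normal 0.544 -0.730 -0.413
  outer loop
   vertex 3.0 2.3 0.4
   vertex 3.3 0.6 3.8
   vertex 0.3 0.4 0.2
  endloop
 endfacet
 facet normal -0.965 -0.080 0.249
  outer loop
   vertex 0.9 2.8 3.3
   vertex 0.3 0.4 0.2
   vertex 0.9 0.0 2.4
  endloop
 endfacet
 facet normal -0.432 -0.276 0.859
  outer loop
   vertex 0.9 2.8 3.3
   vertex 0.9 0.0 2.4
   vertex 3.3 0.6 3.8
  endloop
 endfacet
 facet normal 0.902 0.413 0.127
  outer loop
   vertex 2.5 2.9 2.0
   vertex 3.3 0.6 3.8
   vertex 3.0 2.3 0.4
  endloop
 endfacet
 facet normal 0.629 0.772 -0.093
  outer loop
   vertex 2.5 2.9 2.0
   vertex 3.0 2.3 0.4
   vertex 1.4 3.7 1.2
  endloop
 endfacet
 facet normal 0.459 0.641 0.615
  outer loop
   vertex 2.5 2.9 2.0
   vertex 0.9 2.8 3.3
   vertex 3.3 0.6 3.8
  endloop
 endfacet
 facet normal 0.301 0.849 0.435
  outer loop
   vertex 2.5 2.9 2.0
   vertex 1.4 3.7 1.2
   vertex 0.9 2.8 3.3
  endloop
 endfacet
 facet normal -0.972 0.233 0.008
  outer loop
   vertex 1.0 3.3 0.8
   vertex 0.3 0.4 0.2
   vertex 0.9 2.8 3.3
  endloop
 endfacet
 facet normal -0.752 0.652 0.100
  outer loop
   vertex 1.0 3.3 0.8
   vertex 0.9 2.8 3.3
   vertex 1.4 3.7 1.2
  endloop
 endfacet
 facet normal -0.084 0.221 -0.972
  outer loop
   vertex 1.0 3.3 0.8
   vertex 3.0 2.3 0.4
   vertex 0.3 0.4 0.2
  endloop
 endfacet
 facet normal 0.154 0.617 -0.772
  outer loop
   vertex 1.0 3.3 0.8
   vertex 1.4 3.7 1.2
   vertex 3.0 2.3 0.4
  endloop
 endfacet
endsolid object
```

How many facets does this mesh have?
12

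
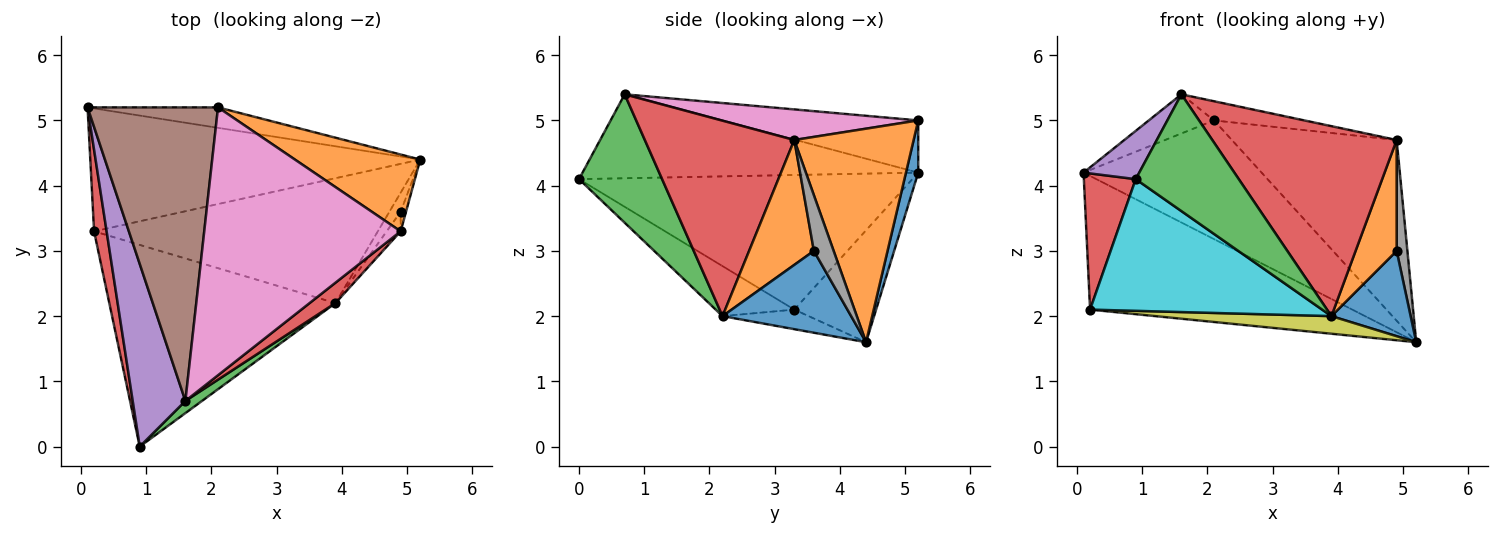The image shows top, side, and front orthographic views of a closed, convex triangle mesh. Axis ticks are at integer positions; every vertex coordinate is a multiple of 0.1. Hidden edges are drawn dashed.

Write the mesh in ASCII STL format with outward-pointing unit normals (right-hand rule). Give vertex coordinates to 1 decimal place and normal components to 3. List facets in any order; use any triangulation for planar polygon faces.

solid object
 facet normal 0.068 0.983 -0.170
  outer loop
   vertex 2.1 5.2 5.0
   vertex 5.2 4.4 1.6
   vertex 0.1 5.2 4.2
  endloop
 endfacet
 facet normal 0.555 0.766 0.325
  outer loop
   vertex 4.9 3.3 4.7
   vertex 5.2 4.4 1.6
   vertex 2.1 5.2 5.0
  endloop
 endfacet
 facet normal -0.224 0.717 -0.660
  outer loop
   vertex 0.2 3.3 2.1
   vertex 0.1 5.2 4.2
   vertex 5.2 4.4 1.6
  endloop
 endfacet
 facet normal -0.984 -0.153 0.092
  outer loop
   vertex 0.2 3.3 2.1
   vertex 0.9 0.0 4.1
   vertex 0.1 5.2 4.2
  endloop
 endfacet
 facet normal -0.839 -0.139 0.527
  outer loop
   vertex 1.6 0.7 5.4
   vertex 0.1 5.2 4.2
   vertex 0.9 0.0 4.1
  endloop
 endfacet
 facet normal -0.369 0.123 0.921
  outer loop
   vertex 1.6 0.7 5.4
   vertex 2.1 5.2 5.0
   vertex 0.1 5.2 4.2
  endloop
 endfacet
 facet normal 0.153 0.071 0.986
  outer loop
   vertex 1.6 0.7 5.4
   vertex 4.9 3.3 4.7
   vertex 2.1 5.2 5.0
  endloop
 endfacet
 facet normal 0.876 -0.475 -0.084
  outer loop
   vertex 4.9 3.6 3.0
   vertex 5.2 4.4 1.6
   vertex 4.9 3.3 4.7
  endloop
 endfacet
 facet normal -0.068 -0.139 -0.988
  outer loop
   vertex 3.9 2.2 2.0
   vertex 0.2 3.3 2.1
   vertex 5.2 4.4 1.6
  endloop
 endfacet
 facet normal -0.182 -0.538 -0.823
  outer loop
   vertex 3.9 2.2 2.0
   vertex 0.9 0.0 4.1
   vertex 0.2 3.3 2.1
  endloop
 endfacet
 facet normal 0.846 -0.521 -0.116
  outer loop
   vertex 3.9 2.2 2.0
   vertex 5.2 4.4 1.6
   vertex 4.9 3.6 3.0
  endloop
 endfacet
 facet normal 0.841 -0.533 -0.094
  outer loop
   vertex 3.9 2.2 2.0
   vertex 4.9 3.6 3.0
   vertex 4.9 3.3 4.7
  endloop
 endfacet
 facet normal 0.626 -0.776 0.081
  outer loop
   vertex 3.9 2.2 2.0
   vertex 1.6 0.7 5.4
   vertex 0.9 0.0 4.1
  endloop
 endfacet
 facet normal 0.628 -0.774 0.083
  outer loop
   vertex 3.9 2.2 2.0
   vertex 4.9 3.3 4.7
   vertex 1.6 0.7 5.4
  endloop
 endfacet
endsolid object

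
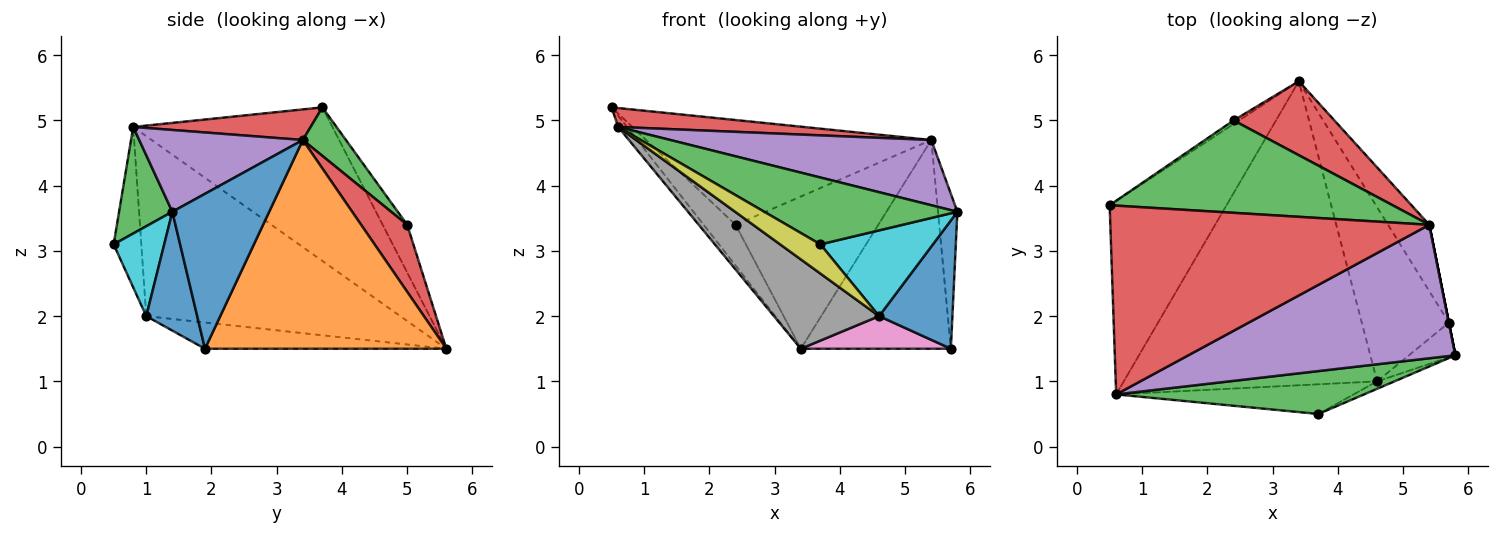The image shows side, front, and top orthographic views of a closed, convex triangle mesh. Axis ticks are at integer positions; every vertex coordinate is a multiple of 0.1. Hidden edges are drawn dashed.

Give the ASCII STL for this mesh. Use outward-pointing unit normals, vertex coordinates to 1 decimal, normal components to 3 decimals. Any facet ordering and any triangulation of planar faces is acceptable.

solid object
 facet normal 0.981 0.196 0.000
  outer loop
   vertex 5.4 3.4 4.7
   vertex 5.8 1.4 3.6
   vertex 5.7 1.9 1.5
  endloop
 endfacet
 facet normal 0.838 0.521 -0.166
  outer loop
   vertex 5.4 3.4 4.7
   vertex 5.7 1.9 1.5
   vertex 3.4 5.6 1.5
  endloop
 endfacet
 facet normal 0.226 -0.820 0.526
  outer loop
   vertex 0.6 0.8 4.9
   vertex 3.7 0.5 3.1
   vertex 5.8 1.4 3.6
  endloop
 endfacet
 facet normal 0.095 -0.099 0.991
  outer loop
   vertex 0.6 0.8 4.9
   vertex 5.4 3.4 4.7
   vertex 0.5 3.7 5.2
  endloop
 endfacet
 facet normal 0.265 -0.423 0.866
  outer loop
   vertex 0.6 0.8 4.9
   vertex 5.8 1.4 3.6
   vertex 5.4 3.4 4.7
  endloop
 endfacet
 facet normal -0.795 0.035 -0.605
  outer loop
   vertex 0.6 0.8 4.9
   vertex 0.5 3.7 5.2
   vertex 3.4 5.6 1.5
  endloop
 endfacet
 facet normal -0.284 -0.177 -0.942
  outer loop
   vertex 4.6 1.0 2.0
   vertex 3.4 5.6 1.5
   vertex 5.7 1.9 1.5
  endloop
 endfacet
 facet normal -0.563 -0.233 -0.793
  outer loop
   vertex 4.6 1.0 2.0
   vertex 0.6 0.8 4.9
   vertex 3.4 5.6 1.5
  endloop
 endfacet
 facet normal -0.434 -0.632 -0.642
  outer loop
   vertex 4.6 1.0 2.0
   vertex 3.7 0.5 3.1
   vertex 0.6 0.8 4.9
  endloop
 endfacet
 facet normal 0.409 -0.909 -0.079
  outer loop
   vertex 4.6 1.0 2.0
   vertex 5.8 1.4 3.6
   vertex 3.7 0.5 3.1
  endloop
 endfacet
 facet normal 0.557 -0.802 -0.217
  outer loop
   vertex 4.6 1.0 2.0
   vertex 5.7 1.9 1.5
   vertex 5.8 1.4 3.6
  endloop
 endfacet
 facet normal -0.608 0.791 -0.070
  outer loop
   vertex 2.4 5.0 3.4
   vertex 3.4 5.6 1.5
   vertex 0.5 3.7 5.2
  endloop
 endfacet
 facet normal 0.113 0.745 0.657
  outer loop
   vertex 2.4 5.0 3.4
   vertex 0.5 3.7 5.2
   vertex 5.4 3.4 4.7
  endloop
 endfacet
 facet normal 0.279 0.864 0.420
  outer loop
   vertex 2.4 5.0 3.4
   vertex 5.4 3.4 4.7
   vertex 3.4 5.6 1.5
  endloop
 endfacet
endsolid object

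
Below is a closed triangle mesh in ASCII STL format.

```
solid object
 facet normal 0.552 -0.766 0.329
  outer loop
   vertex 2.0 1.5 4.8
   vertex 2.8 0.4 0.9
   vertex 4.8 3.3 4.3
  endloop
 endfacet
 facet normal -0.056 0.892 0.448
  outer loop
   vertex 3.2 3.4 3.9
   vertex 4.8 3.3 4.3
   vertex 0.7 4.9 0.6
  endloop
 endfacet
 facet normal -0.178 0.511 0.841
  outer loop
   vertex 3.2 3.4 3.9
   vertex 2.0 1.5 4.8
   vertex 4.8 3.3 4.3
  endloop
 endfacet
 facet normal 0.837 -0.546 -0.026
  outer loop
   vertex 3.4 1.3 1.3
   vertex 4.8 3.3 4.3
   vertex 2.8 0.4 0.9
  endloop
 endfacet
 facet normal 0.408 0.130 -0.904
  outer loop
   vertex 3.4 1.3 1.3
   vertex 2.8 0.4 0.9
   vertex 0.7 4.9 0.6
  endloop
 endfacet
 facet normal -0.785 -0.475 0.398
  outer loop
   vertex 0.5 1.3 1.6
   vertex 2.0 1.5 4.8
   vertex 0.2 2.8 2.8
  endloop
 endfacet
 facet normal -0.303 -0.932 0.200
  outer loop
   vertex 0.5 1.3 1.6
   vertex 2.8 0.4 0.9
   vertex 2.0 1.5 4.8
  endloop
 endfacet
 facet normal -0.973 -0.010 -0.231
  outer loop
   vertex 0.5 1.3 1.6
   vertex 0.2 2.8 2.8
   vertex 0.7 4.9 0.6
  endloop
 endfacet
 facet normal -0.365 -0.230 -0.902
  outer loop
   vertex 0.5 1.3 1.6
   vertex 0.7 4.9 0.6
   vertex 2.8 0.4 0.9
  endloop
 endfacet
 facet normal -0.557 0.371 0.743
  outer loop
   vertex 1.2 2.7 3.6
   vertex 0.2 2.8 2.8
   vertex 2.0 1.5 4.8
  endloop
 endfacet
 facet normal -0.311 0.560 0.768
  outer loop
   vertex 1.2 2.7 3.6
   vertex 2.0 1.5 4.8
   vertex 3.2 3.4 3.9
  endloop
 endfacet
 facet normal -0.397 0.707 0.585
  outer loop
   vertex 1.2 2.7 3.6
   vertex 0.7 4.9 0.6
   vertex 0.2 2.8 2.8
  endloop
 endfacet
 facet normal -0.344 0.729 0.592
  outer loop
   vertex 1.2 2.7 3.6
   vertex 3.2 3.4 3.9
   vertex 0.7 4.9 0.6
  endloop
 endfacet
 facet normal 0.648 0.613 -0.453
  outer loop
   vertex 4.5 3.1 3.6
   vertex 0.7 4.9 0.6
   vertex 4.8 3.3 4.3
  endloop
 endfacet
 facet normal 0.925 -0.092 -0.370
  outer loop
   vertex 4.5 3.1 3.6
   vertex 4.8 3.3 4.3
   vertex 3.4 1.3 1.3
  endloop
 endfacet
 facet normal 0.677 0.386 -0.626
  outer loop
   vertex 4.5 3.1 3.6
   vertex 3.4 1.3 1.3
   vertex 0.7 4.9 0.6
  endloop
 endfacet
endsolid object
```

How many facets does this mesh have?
16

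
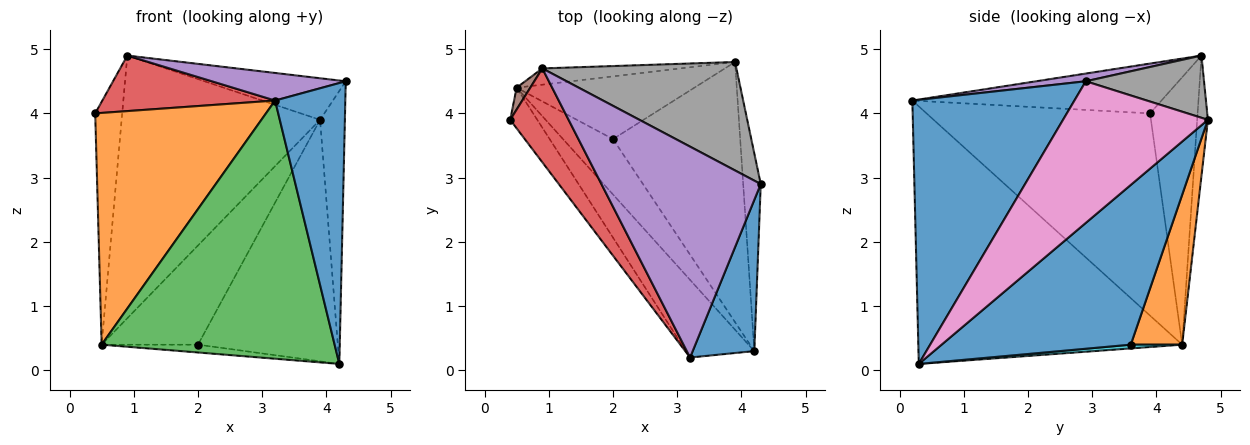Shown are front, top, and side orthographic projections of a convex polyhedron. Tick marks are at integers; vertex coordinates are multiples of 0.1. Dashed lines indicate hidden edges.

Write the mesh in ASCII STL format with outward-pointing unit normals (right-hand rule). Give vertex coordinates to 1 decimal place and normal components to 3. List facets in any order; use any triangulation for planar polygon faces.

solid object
 facet normal 0.897 -0.389 0.209
  outer loop
   vertex 4.2 0.3 0.1
   vertex 4.3 2.9 4.5
   vertex 3.2 0.2 4.2
  endloop
 endfacet
 facet normal -0.790 -0.604 -0.106
  outer loop
   vertex 0.5 4.4 0.4
   vertex 3.2 0.2 4.2
   vertex 0.4 3.9 4.0
  endloop
 endfacet
 facet normal -0.735 -0.649 -0.195
  outer loop
   vertex 0.5 4.4 0.4
   vertex 4.2 0.3 0.1
   vertex 3.2 0.2 4.2
  endloop
 endfacet
 facet normal -0.592 -0.410 0.694
  outer loop
   vertex 0.9 4.7 4.9
   vertex 0.4 3.9 4.0
   vertex 3.2 0.2 4.2
  endloop
 endfacet
 facet normal 0.048 -0.130 0.990
  outer loop
   vertex 0.9 4.7 4.9
   vertex 3.2 0.2 4.2
   vertex 4.3 2.9 4.5
  endloop
 endfacet
 facet normal -0.869 0.493 0.044
  outer loop
   vertex 0.9 4.7 4.9
   vertex 0.5 4.4 0.4
   vertex 0.4 3.9 4.0
  endloop
 endfacet
 facet normal 0.978 0.168 -0.121
  outer loop
   vertex 3.9 4.8 3.9
   vertex 4.3 2.9 4.5
   vertex 4.2 0.3 0.1
  endloop
 endfacet
 facet normal 0.287 0.343 0.895
  outer loop
   vertex 3.9 4.8 3.9
   vertex 0.9 4.7 4.9
   vertex 4.3 2.9 4.5
  endloop
 endfacet
 facet normal -0.054 0.997 -0.062
  outer loop
   vertex 3.9 4.8 3.9
   vertex 0.5 4.4 0.4
   vertex 0.9 4.7 4.9
  endloop
 endfacet
 facet normal 0.074 0.139 -0.987
  outer loop
   vertex 2.0 3.6 0.4
   vertex 4.2 0.3 0.1
   vertex 0.5 4.4 0.4
  endloop
 endfacet
 facet normal 0.677 0.501 -0.539
  outer loop
   vertex 2.0 3.6 0.4
   vertex 3.9 4.8 3.9
   vertex 4.2 0.3 0.1
  endloop
 endfacet
 facet normal 0.411 0.771 -0.487
  outer loop
   vertex 2.0 3.6 0.4
   vertex 0.5 4.4 0.4
   vertex 3.9 4.8 3.9
  endloop
 endfacet
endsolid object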